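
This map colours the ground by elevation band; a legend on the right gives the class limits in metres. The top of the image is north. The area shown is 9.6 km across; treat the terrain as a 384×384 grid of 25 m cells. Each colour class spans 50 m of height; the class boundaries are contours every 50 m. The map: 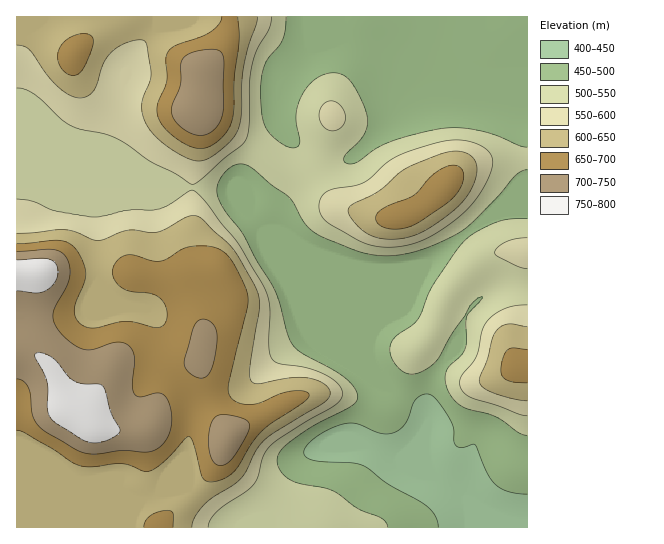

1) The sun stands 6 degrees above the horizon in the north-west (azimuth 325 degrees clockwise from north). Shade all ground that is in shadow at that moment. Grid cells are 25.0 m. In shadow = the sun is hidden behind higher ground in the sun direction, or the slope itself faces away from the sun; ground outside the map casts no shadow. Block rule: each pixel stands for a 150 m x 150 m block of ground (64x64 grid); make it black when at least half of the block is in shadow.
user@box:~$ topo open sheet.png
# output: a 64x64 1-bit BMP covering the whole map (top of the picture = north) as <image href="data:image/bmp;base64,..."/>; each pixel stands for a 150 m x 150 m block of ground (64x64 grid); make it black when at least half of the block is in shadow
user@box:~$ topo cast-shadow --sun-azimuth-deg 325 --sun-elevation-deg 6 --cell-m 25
<image width="64" height="64" href="data:image/bmp;base64,Qk0+AgAAAAAAAD4AAAAoAAAAQAAAAEAAAAABAAEAAAAAAAACAAATCwAAEwsAAAIAAAAAAAAA////AAAAAAAAAAf/4AAAAAAAB//gAAAAAAAD//AAAAAAAAP/8AAAAAAAAf/4AAAAAA8A//4AAAAAP/h//+AAAAB//H//+AAAAP/8P//4AAAB//w///gAAAz//B//+AAACBB4D//4AAAAADgH//AAPwAAEAH/8AB/AAAAAH/gAP8AAAAAH+AA/wAAAAADwBB/AAAAMAAAMAMAAAB4AAB4AAAAAHwAAHgAAAAAPwAAOAAAAAA/gAAcAAAAAB/AAAwAAAAAH8AADgAAAAAPwAAGAAOAAA+AAAIAB4AAD4AAAgAPgAAPgAABAB+AAAcAAAEAP4AAAAAAYIAfgAAAAAD4QA8AAAAAA/wAAgAAAAAP/gAAAAAAAD//gAAAAAAA///AAAAAAAH//+AAAAAAAB//8AAAAAPAA//4AAAAD8AAP/gAAAAfwAAf+AAAAD/AAAf4AAAAf4AAA/gAAAD/gAAB+AAAAf+AAAD4AAAB/4AAAHgAAAP/gAAAAAAAB/+AAAAAAAAH/4BgAAAAAAf/gOAAAAAAA//A4AAAAAAA/8AAAAAAAAB/wAAAAAAAAD/AAAAAACAAP8AAAAAA4AA/wAAAAADwAD/AAAAAAfAAP8AAAAAA+AA/4AAAAAD4AD/gAAAAAHwAH8AAAAAAPAAfwAAAAAAGAA/AAAAAAAAAB8AAAAAAAAADgAAAAA=="/>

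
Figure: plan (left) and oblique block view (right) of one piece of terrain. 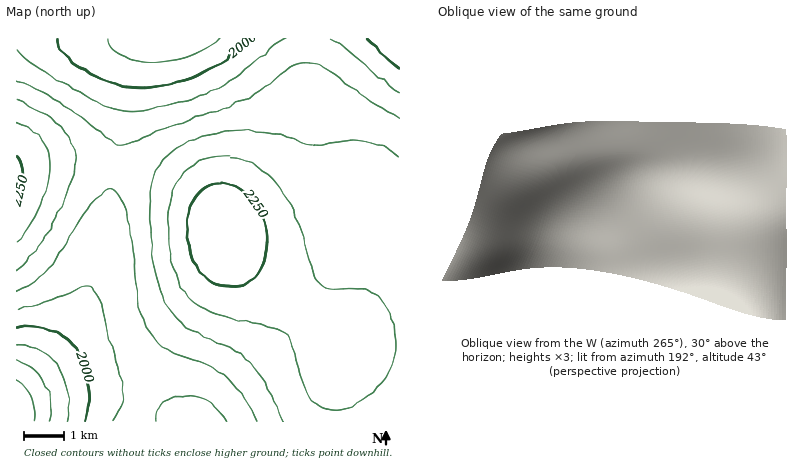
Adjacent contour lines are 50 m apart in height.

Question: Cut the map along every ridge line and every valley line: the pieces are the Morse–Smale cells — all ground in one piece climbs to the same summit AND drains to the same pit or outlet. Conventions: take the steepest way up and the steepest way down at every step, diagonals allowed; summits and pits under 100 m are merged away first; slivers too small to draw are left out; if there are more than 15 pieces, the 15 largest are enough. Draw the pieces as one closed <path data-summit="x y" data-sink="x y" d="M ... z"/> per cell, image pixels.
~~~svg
<path data-summit="222 234" data-sink="16 418" d="M116 165l-13 77-12 46-12 24-21 32-41 46-1 32 384 0 0-79-26 1-14 4-10 7-8 8-5-13-13-16-64-54-27-28-10-16-7-20-12-14-14-10-26-13z"/><path data-summit="222 234" data-sink="400 38" d="M400 38l-92 0 0 98-3 12-9 14-14 15-44 36-13 13-3 8 5 10 19 23 78 67 13 16 5 13 8-8 10-7 14-4 26-2z"/><path data-summit="222 234" data-sink="172 38" d="M308 38l-164 0-7 8-7 20-14 100 34 8 40 18 21 18 11 23 3-7 13-13 44-36 14-15 9-14 3-12z"/><path data-summit="16 178" data-sink="16 418" d="M72 161l-36 2-20 5 0 223 34-37 23-32 16-30 10-32 16-94z"/><path data-summit="16 178" data-sink="172 38" d="M144 38l-128 0 0 130 20-5 26-2 54 3 14-98 5-16z"/>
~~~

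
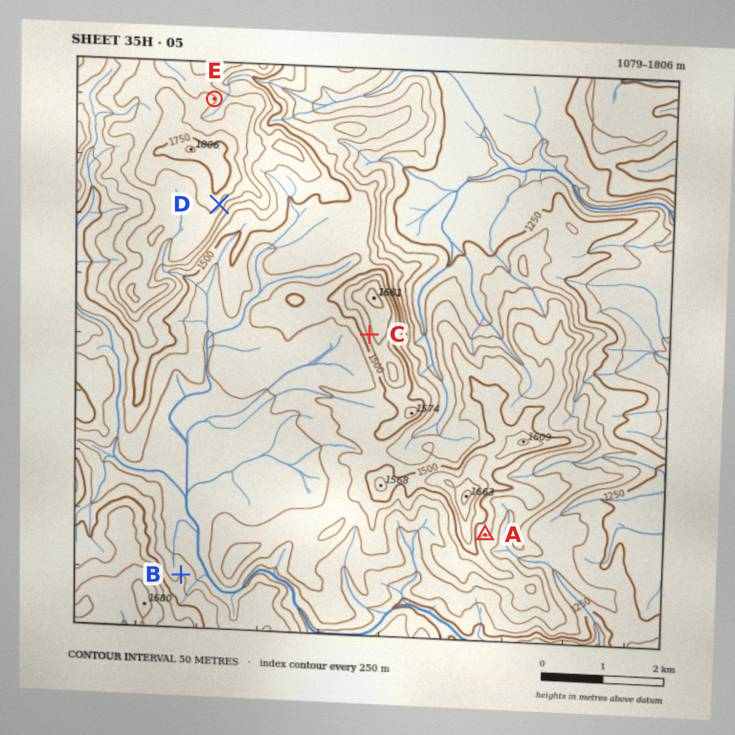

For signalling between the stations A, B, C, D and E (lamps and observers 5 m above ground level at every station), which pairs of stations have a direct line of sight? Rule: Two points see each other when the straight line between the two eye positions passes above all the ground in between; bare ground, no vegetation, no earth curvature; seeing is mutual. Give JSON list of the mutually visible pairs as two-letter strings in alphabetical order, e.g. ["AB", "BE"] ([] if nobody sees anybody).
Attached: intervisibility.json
["BC", "BD", "CD"]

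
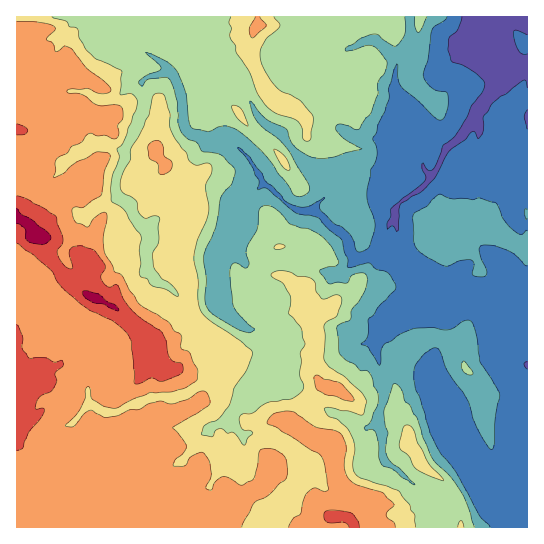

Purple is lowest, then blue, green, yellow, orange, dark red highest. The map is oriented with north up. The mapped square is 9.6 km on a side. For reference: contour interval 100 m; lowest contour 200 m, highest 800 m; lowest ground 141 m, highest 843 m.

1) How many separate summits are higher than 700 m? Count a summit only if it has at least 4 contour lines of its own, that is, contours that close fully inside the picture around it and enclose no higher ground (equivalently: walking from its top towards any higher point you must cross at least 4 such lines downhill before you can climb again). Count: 0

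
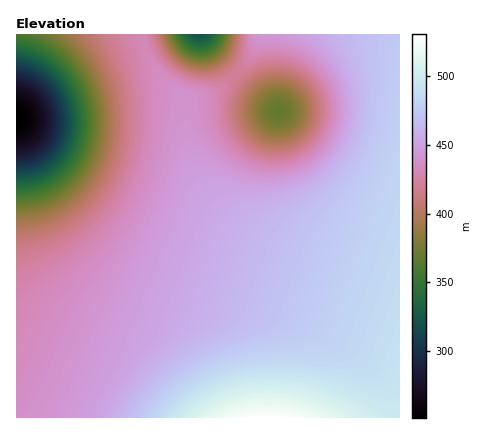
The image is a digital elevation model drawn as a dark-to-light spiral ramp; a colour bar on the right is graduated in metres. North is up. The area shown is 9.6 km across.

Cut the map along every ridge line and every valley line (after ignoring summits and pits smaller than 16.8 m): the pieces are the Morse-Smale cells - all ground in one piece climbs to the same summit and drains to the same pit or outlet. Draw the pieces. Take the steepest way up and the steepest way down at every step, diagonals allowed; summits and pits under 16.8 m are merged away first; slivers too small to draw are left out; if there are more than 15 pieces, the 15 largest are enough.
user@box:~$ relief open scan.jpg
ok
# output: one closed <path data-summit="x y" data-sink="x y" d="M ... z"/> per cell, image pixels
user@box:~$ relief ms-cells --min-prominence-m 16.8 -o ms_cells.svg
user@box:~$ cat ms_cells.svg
<path data-summit="266 418" data-sink="16 118" d="M140 34l-124 0 0 384 384 0 0-128-120-45-30-15-22-16-19-22-15-28-8-32-1-34-15-11-13-15-11-20z"/><path data-summit="266 418" data-sink="278 112" d="M400 34l-138 0-10 22-20 24-22 15-22 4-3 3 2 36 7 26 15 28 19 22 22 16 30 15 118 44z"/><path data-summit="266 418" data-sink="200 34" d="M260 34l-118 0-1 2 5 16 11 20 13 15 15 11 1 4 2-3 22-4 22-15 20-24z"/>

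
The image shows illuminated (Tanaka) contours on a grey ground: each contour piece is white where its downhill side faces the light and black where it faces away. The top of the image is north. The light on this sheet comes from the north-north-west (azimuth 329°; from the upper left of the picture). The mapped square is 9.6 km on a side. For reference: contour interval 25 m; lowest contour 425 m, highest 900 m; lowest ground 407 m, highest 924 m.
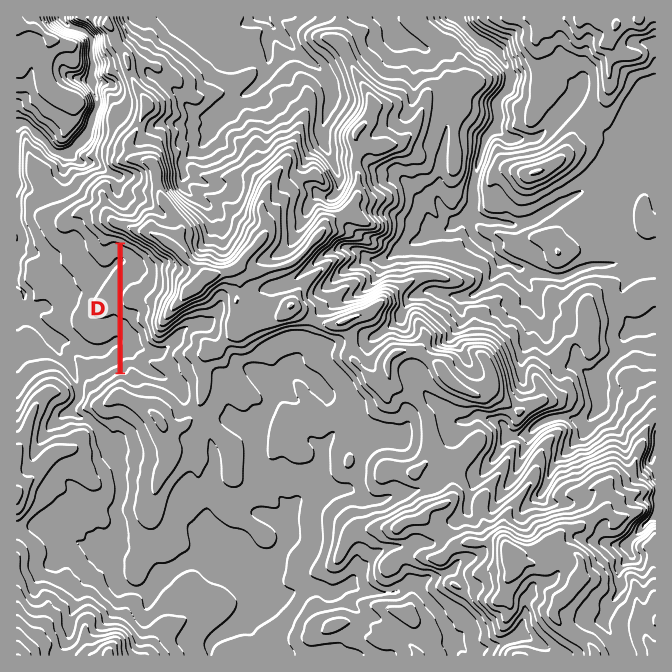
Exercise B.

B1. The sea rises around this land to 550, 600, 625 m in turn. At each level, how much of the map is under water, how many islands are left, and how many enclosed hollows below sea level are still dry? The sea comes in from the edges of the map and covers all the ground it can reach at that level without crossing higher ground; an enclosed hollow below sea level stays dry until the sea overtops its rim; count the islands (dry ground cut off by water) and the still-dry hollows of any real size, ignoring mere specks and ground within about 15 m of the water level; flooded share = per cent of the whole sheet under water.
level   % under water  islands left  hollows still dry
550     21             1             0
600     34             1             0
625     40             0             0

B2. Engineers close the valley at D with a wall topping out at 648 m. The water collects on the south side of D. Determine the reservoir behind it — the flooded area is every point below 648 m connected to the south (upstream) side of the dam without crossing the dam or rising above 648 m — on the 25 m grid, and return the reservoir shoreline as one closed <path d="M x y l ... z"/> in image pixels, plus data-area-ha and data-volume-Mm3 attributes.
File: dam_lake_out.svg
<path d="M124 306l-1 1 0 1 0 2 0 2 0 1 0 2 0 2 0 1 0 2 0 2 0 1 0 2 0 2 0 1 0 2 0 2 0 1 0 2 0 2 0 1 0 2 0 2 0 1 0 2 0 2 0 1 0 2 0 2 0 1 0 2 0 2 0 1 0 2 0 2 0 1 0 2 0 2 0 1 0 2 0 2 1 1 1 0 1-1 1-1 1-1 0-2 2 0 2 0 2 0 1 0 1 0 1 1 1 1 0 1 2 0 1 1 1 1 1 0 1 1 1 0 1 1 1 1 2 0 1 0 1 1 1 1 2 0 1 0 2 0 2 0 1 1 2 0 1-1 1 0 0-1 0-1-1-1-1-1-1-1-1 0-1-1 0-1-2 0-1-1-1-1-1-1-1-1-1-1-1-1-1-1-1-1-1-1 0-2 1-1 1 0 2 0 2 0 1 0 2 0 2 0 1 0 1-1 1 0 1-1 1-1 0-1 0-2 1 0 1-1 0-2 0-2-1 0-1 0-2 0-2 0-1 0-2 0-1-1-1-1-1 0-1-1-1-1-2 0-1-1-1-1 0-2-1-1-1-1 0-1 0-2 0-2-1 0-1-1 0-2 0-1-1-1 0-1-1-1-2 0-1-1-1-1 0-1 0-1 0-2 0-2 0-1 0-2 0-2 0-1-1-1-2 0-1-1 0-1-2 0-2 0-2 0-1 0-1-1-1 0-1-1 0-1z" data-area-ha="38" data-volume-Mm3="6.83"/>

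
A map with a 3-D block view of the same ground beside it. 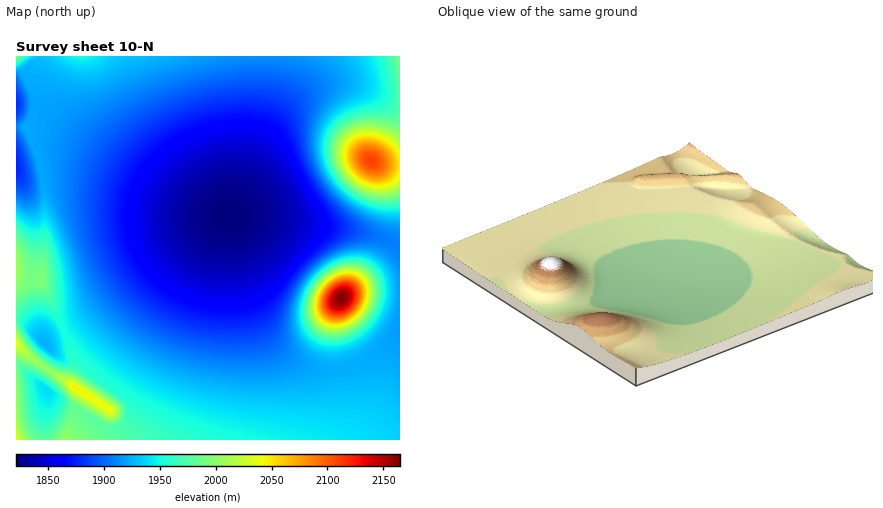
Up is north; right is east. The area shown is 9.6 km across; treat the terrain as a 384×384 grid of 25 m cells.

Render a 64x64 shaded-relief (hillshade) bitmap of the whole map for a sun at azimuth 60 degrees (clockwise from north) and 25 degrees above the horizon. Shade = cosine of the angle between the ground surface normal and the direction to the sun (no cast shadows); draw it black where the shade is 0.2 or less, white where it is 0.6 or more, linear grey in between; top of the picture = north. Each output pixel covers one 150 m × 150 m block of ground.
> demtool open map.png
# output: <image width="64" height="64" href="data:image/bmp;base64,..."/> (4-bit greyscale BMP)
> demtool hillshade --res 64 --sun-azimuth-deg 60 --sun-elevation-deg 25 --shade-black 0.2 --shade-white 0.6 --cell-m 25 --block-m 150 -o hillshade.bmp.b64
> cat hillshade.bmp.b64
<image width="64" height="64" href="data:image/bmp;base64,Qk12CAAAAAAAAHYAAAAoAAAAQAAAAEAAAAABAAQAAAAAAAAIAAATCwAAEwsAABAAAAAAAAAAAAAAABEREQAiIiIAMzMzAERERABVVVUAZmZmAHd3dwCIiIgAmZmZAKqqqgC7u7sAzMzMAN3d3QDu7u4A////ANy6mIiZmZmZmZmZmZmZmZmZmZmZmZmZmZmZmZmZmZmZ3LqYiImZmZmZmZmZmZmZmZmZmZmZmZmZmZmZmZmZmZnMupiHiZmZh4mZmZmZmZmZmZmZmZmZmZmZmZmZmZmZmcy6mIeJmYZFiqmZmZmZmZmZmZmZmZmZmZmZmZmZmZmZzLqYh3iXUza9uZmZmZmZmZmZmZmZmZmZmZmZmZmZmZnMupiHd2MzfP7JmZmZmZmZmZmZmZmZmZmZmZmZmZmZmcy6mYZDM1nf/amZmZmZmZmZmZmZmZmZmZmZmZmZmZmZzLqYYxFHzv7KmZmZmZmZmZmZmZmZmZmZmZmZmZmZmZnMupYgBK7/26mZmZmZmZmZmZmZmZmZmZmZmZmZmZmZmcy5UhJb7+ypmZmZmZmZmZmZmZmZmZmZmZmYiJmZmZmZzJUySL3tupmZmZmZmZmZmZmZmZmZmZmYiIiIiIiImZm5VEi8zMqZmZmZmZmZmZmZmZmZmZmZmIiIiIiIiIiJmYZGrdypmZmZmZmZmZmZmZmZmZmZmZmIiIiIiIiIiImZVYz+yXiZmZmZmZmZmZmZmZmZmZmZmIiIiIiIiIiIiZlp7/yGeZmZmZmZmZmZmZmZmZmZmZmIiId3d3eIiIiImb7/yXZ5mZmZmZmZmZmZmZmZmZmZmYiId2ZmZ3iImZmZ//yXZomZmZmZmZmZmZmZmZmZmZmYiIdmVVVmeIiZmZn/2YdnmZmZmZmZmZmZmZmZmZmZmZiId2VENEVniZmZmf2oh2eZmZmZmZmZmZmZmZmZmZmZmIh2VDIiNWeJmZmZyph2aKqpmqmZmZmZmZmZmZmZmZmYh3ZDIRE0aJqqqZmpmHZ5qqqqqqmZmZmZmZmZmZmZmZiHdUMQASRoqruqmZmId4qqqqqqqpmZmZmZmZmZmZmZiId1QhAAJHm8zLqpmYh3mqqqqqqqmZmZmZmZmZmZmZmIh3ZDEAE1is3dy6qZh3iqqqqqqqqpmZmZmZmZmZmZmYiIdkMhETac3u7cupiHebuqqqqqqqmZmZmZmZmZmZmZiIh2VDIiR63v/ty6mYiKu7qqqqqqmZmZmZmZmZmZmZmIiHdlQzRYvf//7LuZiJu7u6qqqqqZmZmZmZmZmZmZmYiIh2ZURWi9///su6mYq7u7qqqqqpmZmZmZmZmZmZmZiIiHdmVWeb3v/ty6qpmru7uqqqqpmZmZmZmZmZmZmZiIiIh3dmeJvN7u3LqqmavLu6qqqZmZmZmZmZmZmZmZiIiIiId3d4mrzd3Lqrqpq8u7qqmZmZmZmZmZmZmZmZmIiIiIiIeIiau8y7qpu6mry7uqmZmZmZmZmZmZmZmZmIiIiIiIiIiJmqqqqZm7qavLuqqZmZmZmZmZmZmZmZmIiIiIiIiIiIiZmZmZmLupm7u6qZmZmZmZmZmZmZmZmYiIiIiIiIiIiIiIiIiIu6mbu6qpmZmZmZmZmZmZmZmYiIiIiIiIiIiIiIiIiIi7qZu7qpmZmZmZmZmZmZmZmYiIiIiIiIiId3d3d3d3d7upmrqpmZmZmZmZmZmZmZmZiIiIiIiIiId3d2ZmZmd3u5iaqqmZmZmZmZmZmZmZmZiIiIiIiIiId3dmZlVWZne6mIqqmZmZmZmZmZmZmZmZiIiIiIiIiId3dmVVRFVWZ6qXiqmZmZmZmZmZmZmZmZmIiIiIiIiId3dmVURERFZnqYeJmZmZmZmZmZmZmZmZmIiIiIiIiId3dmVEMzM0VneZdomZmZmZmZmZmZmZmZmIiIiIiIiId3dmVDMiIjRWeJh2iZmZmZmZmZmZmZmZmIiIiIiIiIh3dmVDMhESNFeJh2aJmZmZmZmZmZmZmZmYiIiIiIiIh3d2VUMhERI1aJp2VomZmZmZmZmZmZmZmYiIiIiIiIiHd2ZUMiERI0aJq2ZWiZmZmZmZmZmZmZmYiIiIiIiIiId3ZlQyIRI0Z5q8ZVeZmZmZmZmZmZmZmYiIiIiIiIiId3dmVDIiI0V5q8xlV5mZmZmZmZmZmZmYiIiIiIiIiIh3d2ZUMyI0V4q83VVomZmZmZmZmZmZmYiIiIiIiIiIiHd3ZlRDM0Vom83dVXiZmZmZmZmZmZmYiIiIiIiIiIiId3dmVUREVomrzd1GiZmZmZmZmZmZmIiIiIiIiIiIiIh3d2ZlVVVnirzMzFeJmZmZmZmZmZiIiIiIiIiIiIiIiHd3dmZmZniau8zLeImZmZmZiIiIiIiIiIiIiIiIiIiId3d3ZmZ3iJq7u7p3iIiIiIiIiIiIiIiIiIiIiIiIiIiHd3d3d3iJmqqqqWZ4iIiIiIiIiIiIiIiIiIiIiIiIiId3d3d3eImZqqmYVXiIiIiIiIiIiIiIiIiIiIiIiIiIiHd3d3eIiZmZmIhVaIiIiIiIiIiIiIiIiIiIiIiIiIiIiHd3eIiIiYiId0V4iIiIiIiIiIiIiIiIiIiIiIiIiIiIiIiIiIiIiId2RXiIiIiIiIiIiIiIiIiIiIiIiIiIiIiIiIiIiIiHd2ZGiIiIiIiIiIiIiIiIiIiIiIiIiIiIiIiIiIiIiHd3ZleIiIiIiIiIiIiIiIiIiIiIiIiIiIiIiIiIiIiHd3ZmaIiIiHeIiIiIiIiIiIiIiIiIiIiIiIiIiIiIiHd3dmaJiIh3d3iIiIiIiIiIiIiIiIiIiIiIiIiIiIiHd3d2ZpmZh3d3eIiZiIiIiIiIiIiIiIiIiIiIiIiIiIh3d3Zm"/>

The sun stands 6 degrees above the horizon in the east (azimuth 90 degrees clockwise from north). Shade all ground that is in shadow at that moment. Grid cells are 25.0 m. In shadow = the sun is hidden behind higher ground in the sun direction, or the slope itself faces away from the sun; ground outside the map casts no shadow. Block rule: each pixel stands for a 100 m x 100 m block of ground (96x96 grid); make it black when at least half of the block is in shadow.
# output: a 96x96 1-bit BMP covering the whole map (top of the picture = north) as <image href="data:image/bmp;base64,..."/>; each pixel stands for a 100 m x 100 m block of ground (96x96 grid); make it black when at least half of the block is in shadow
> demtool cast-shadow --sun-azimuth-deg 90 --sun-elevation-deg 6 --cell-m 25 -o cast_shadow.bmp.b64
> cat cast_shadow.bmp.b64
<image width="96" height="96" href="data:image/bmp;base64,Qk2+BAAAAAAAAD4AAAAoAAAAYAAAAGAAAAABAAEAAAAAAIAEAAATCwAAEwsAAAIAAAAAAAAA////AAAAAAAAAAAAAAAAAAAAAAAAAAAAAAAAAAAAAAAAAAAAAAAAAAAAAAAAAAAAAAAAAAAAAAAAAAAAAAAAAAAAAAAAAAQAAAAAAAAAAAAAAAQAAAAAAAAAAAAAAAAAAAAAAAAAAAAAAAAAAAAAAAAAAAAAHAAAAAAAAAAAAAAA/gAAAAAAAAAAAAAB/gAAAAAAAAAAAAAD/gAAAAAAAAAAAAAH/AAAAAAAAAAAAAAH+AAAAAAAAAAAAAAH4AAAAAAAAAAAAAAHgAAAAAAAAAAAAAAAAAAAAAAAAAAAAAAAAAAAAAAAAAAAAAAAAAAAAAAAAAAAAAAAAAAAAAAAAAAAAAAAAAAAAAAAAAAAAAAAAAAAAAAAAAAAAAAAAAAAAAAAAAAAAAAAAAAAAAAAAAAAAAAAAAAAAAAAAAAAAAAAAAAAAAAAAAHAAAAAAAAAAAAAAB/wAAAAAAAAAAAAAP/4AAAAAAAAAAAAB//8AAAAAAAAAAAAP//8AAAAAAAAAAAA///+AAAAAAAAAAAD///+AAAAAAAAAAAH///+AAAAAAAAAAAP////AAAAAAAAAAAf////AAAAAAAAAAAP////AAAAAAAAAAAH////AAAAAAAAAAAD////gAAAAAAAAAAA////gAAAAAAAAAAAH///gAAAAAAAAAAAA///gAAAAAAAAAAAAH//gAAAAAAAAAAAAA//AAAAAAAAAAAAAAD/AAAAAAAAAAAAAAAAAAAAAAAAAAAAAAAAAAAAAAAAAAAAAAAAAAAAAAAAAAAAAAAAAAAAAAAAAAAAAAAAAAAAAAAAAAAAAAAAAAAAAAAAAAAAAAAAAAAAAAAAAAAAAAAAAAAAAAAAAAAAAAAAAAAAAAAAAAAAAAAAAAAAAAAAAAAAAAAAAAAAAAAAAAAAAAAAAAAAAAAAAAAAAAAAAAAAAAAAAAAAAAAAAAAAAAAAAAAAAAAAAAAAAAAAAAAAAAAAYAAAAAAAAAAAAAAP+AAAAAAAAAAAAAD//AAAAAAAAAAAAAP//AAEAAAAAAAAAB///AAMAAAAAAAAAD///AAYAAAAAAAAAP///AAYAAAAAAAAAf///AAYAAAAAAAAA////AA4AAAAAAAAA////AAwAAAAAAAAA////AAwAAAAAAAAA///+AAwAAAAAAAAAf//+ABgAAAAAAAAAP//+ABgAAAAAAAAAD//8ABAAAAAAAAAAA//4ADAAAAAAAAAAAP/wACAAAAAAAAAAAB/gAAAAAAAAAAAAAAAAAAAAAAAAAAAAAAAAABAAAAAAAAAAAAAAADgAAAAAAAAAAAAAADgAAAAAAAAAAAAAADgAAAAAAAAAAAAAADwAAAAAAAAAAAAAADgAAAAAAAAAAAAAADgAAAAAAAAAAAAAADgAAAAAAAAAAAAAADAAAAAAAAAAAAAAADAAAAAAAAAAAAAAACAAAAAAAAAAAAAAAAAAAAAAAAAAAAAAAAAAAAAAAAAAAAAAAAAAAAAAAAAAAAAAAAAAAAAAAAAAAAAAAAAAAAAAAAAAAAAAAA="/>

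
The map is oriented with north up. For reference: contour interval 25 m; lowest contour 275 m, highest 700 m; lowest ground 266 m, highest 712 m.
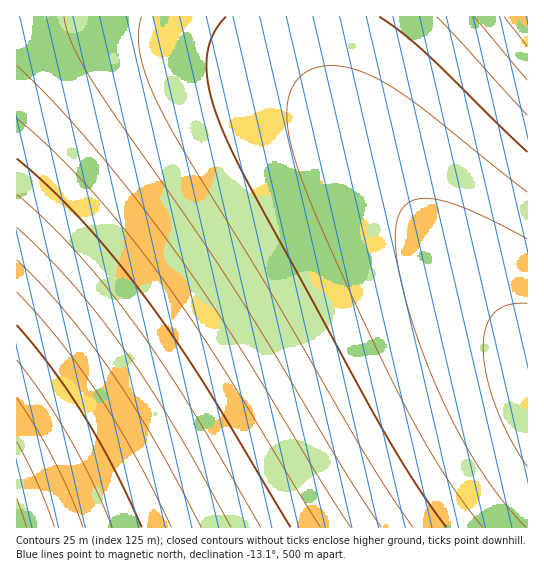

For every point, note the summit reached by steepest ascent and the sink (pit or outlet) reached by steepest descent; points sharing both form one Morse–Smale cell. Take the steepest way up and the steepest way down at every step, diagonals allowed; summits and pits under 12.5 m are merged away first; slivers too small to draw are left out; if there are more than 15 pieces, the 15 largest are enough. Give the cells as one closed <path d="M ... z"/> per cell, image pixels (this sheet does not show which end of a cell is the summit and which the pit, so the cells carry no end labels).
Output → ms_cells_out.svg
<path d="M307 16l-291 1 1 511 511-1 0-178-83-96-74-95-36-49-15-27-8-23z"/><path d="M527 16l-219 1 0 18 4 24 8 23 15 27 36 49 74 95 82 95z"/>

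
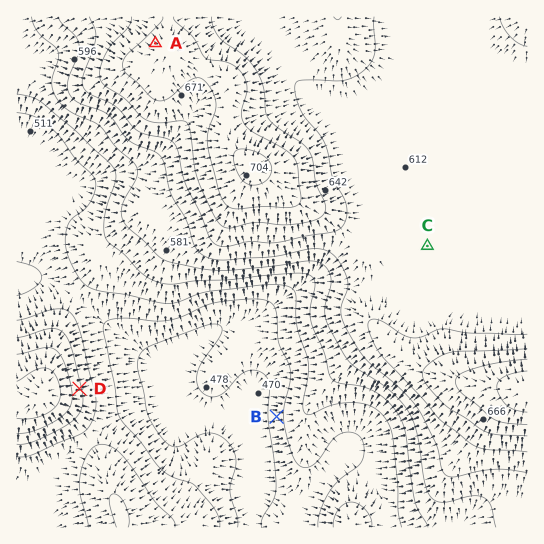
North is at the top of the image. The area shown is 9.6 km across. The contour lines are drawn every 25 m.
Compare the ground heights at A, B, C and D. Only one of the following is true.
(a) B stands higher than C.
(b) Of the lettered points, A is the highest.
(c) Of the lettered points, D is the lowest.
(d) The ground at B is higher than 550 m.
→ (b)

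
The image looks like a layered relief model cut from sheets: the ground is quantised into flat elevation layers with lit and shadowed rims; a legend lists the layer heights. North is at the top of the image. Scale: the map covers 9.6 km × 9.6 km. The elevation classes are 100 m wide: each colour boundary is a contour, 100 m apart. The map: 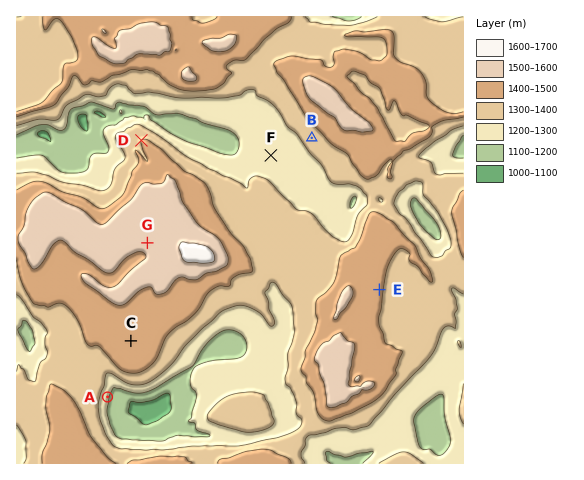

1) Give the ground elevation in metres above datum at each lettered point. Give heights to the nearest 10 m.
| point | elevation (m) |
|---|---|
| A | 1230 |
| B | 1370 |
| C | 1470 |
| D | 1400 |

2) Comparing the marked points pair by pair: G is above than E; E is above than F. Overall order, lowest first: F E G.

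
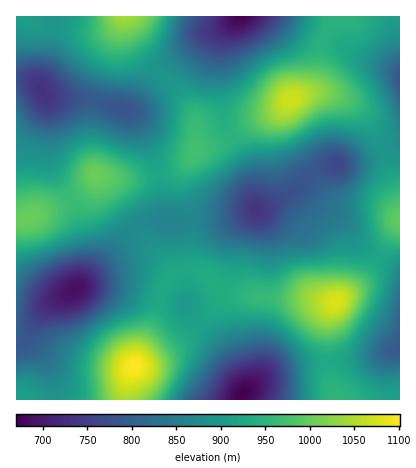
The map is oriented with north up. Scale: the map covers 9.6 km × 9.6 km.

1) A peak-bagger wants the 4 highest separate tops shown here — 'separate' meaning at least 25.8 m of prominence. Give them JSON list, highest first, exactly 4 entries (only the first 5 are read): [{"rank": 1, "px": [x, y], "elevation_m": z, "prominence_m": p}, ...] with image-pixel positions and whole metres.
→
[{"rank": 1, "px": [134, 366], "elevation_m": 1101, "prominence_m": 431}, {"rank": 2, "px": [336, 302], "elevation_m": 1079, "prominence_m": 155}, {"rank": 3, "px": [292, 98], "elevation_m": 1070, "prominence_m": 177}, {"rank": 4, "px": [96, 174], "elevation_m": 1004, "prominence_m": 82}]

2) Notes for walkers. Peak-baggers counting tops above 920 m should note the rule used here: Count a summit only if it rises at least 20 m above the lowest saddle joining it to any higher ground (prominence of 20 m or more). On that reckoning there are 6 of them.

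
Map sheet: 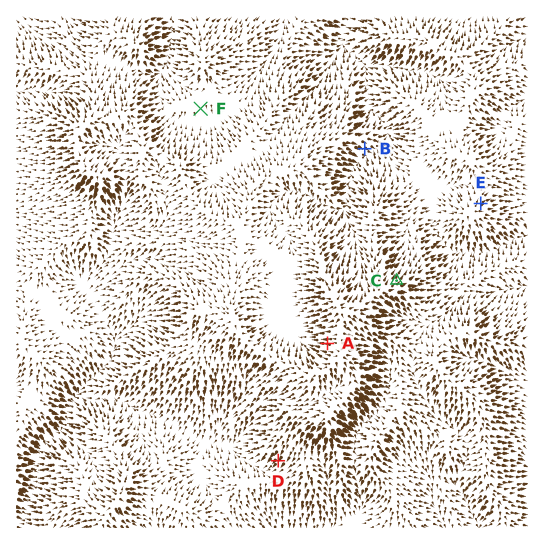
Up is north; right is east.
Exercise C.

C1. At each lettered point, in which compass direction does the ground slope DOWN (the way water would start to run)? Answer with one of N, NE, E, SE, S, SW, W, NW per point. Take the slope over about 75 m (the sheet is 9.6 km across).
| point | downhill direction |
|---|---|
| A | W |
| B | SE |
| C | NE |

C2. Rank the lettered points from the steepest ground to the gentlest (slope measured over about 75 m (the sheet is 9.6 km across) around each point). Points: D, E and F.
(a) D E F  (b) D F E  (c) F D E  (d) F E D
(a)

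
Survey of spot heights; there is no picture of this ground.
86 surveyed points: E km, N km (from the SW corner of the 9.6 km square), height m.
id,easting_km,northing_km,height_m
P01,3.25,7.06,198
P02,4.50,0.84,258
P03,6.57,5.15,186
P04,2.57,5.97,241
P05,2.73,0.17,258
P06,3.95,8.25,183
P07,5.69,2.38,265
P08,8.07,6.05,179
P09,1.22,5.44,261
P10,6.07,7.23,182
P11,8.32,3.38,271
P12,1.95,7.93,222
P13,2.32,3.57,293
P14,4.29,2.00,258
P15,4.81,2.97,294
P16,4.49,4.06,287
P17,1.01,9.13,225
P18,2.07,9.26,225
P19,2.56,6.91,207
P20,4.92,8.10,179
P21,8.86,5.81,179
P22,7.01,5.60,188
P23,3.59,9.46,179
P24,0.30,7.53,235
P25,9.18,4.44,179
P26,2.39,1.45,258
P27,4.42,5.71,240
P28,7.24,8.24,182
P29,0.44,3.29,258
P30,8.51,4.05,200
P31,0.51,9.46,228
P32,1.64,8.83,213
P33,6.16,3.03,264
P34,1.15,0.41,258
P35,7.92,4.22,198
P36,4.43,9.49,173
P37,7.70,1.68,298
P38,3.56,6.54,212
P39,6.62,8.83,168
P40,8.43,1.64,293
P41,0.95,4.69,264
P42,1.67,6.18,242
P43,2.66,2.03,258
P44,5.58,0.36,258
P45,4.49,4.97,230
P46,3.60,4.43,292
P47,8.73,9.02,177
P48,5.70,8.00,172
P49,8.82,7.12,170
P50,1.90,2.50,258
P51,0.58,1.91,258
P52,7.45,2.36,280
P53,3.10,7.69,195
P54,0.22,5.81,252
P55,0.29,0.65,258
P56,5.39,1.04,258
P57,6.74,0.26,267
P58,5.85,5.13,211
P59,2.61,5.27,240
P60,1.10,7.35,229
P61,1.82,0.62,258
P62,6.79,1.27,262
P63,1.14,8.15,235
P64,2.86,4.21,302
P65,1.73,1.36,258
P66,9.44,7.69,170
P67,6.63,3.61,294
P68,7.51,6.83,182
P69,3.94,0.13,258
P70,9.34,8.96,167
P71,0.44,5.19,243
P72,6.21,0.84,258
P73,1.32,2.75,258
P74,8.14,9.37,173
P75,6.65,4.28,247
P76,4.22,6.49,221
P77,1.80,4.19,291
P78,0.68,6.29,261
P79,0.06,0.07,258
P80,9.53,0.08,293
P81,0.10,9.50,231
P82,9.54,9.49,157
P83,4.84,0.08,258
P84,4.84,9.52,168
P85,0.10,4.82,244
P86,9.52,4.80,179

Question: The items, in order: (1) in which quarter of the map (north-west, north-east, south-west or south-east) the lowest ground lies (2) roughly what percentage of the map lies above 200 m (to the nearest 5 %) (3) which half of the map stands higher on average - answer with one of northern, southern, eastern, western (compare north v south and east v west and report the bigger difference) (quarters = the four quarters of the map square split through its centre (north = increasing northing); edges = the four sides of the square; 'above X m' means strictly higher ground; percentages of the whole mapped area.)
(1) The lowest ground is in the north-east quarter.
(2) Ground above 200 m makes up about 70 % of the sheet.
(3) The southern half stands higher on average than the northern half.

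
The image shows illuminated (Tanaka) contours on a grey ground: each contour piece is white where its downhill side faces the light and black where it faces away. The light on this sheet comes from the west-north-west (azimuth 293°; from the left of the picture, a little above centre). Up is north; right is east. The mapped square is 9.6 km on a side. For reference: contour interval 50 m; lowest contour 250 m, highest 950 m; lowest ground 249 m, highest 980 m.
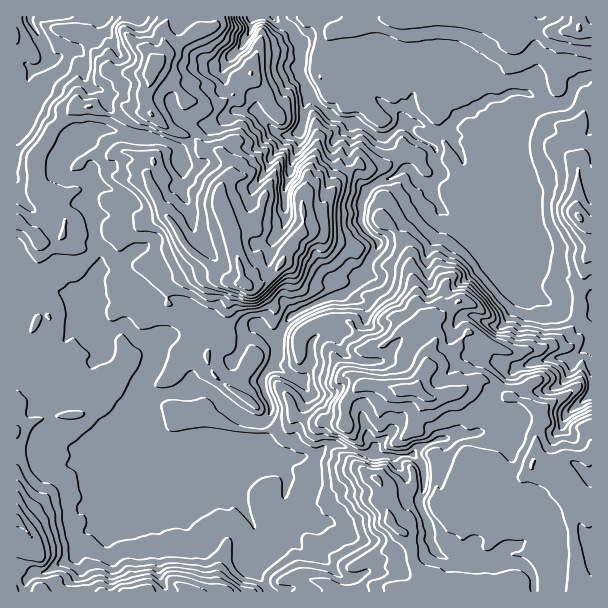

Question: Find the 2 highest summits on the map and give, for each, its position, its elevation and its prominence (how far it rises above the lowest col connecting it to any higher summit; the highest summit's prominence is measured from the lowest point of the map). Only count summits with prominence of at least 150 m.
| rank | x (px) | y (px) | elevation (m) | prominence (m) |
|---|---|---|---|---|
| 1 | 414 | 390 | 980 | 731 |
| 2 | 245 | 284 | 920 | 360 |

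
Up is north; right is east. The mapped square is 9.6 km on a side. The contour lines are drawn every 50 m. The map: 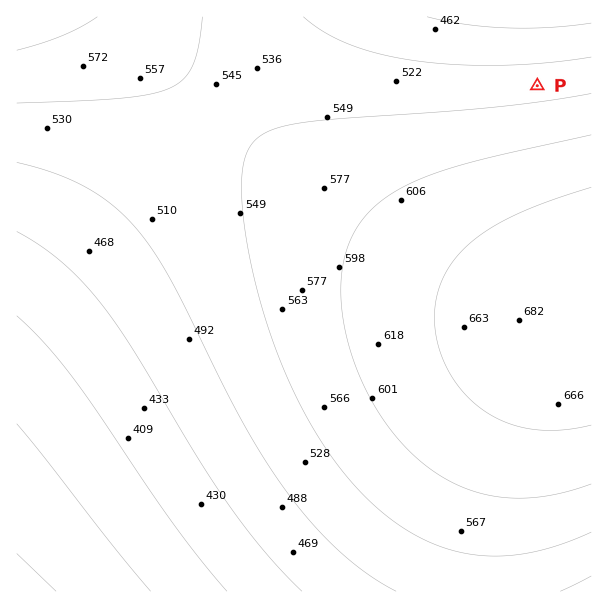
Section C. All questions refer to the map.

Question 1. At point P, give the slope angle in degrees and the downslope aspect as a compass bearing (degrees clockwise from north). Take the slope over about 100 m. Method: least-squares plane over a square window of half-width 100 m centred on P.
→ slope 4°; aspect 354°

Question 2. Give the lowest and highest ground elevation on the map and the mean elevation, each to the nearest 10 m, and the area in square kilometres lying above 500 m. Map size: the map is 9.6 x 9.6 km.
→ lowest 280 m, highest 700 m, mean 530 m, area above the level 64.3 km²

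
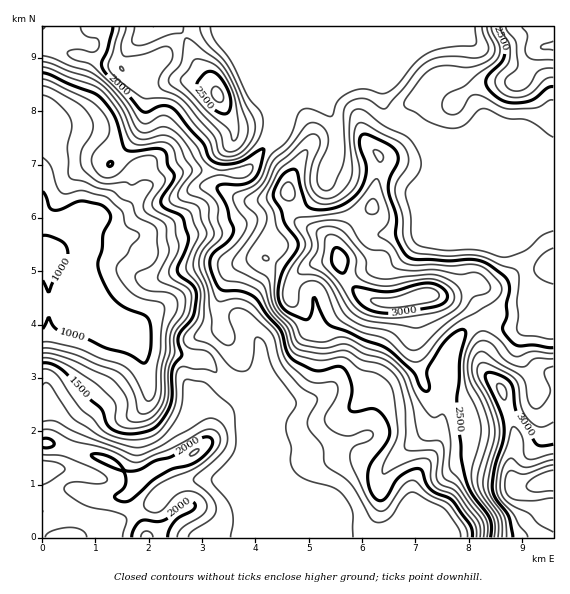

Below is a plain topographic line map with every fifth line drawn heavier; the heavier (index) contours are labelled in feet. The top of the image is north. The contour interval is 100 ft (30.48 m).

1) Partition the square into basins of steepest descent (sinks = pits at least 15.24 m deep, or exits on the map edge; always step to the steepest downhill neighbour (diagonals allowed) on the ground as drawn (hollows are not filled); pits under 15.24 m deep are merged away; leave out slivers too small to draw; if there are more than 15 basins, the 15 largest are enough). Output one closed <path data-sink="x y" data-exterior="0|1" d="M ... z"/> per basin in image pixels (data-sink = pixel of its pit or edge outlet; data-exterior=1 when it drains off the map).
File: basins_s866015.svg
<path data-sink="43 224" data-exterior="1" d="M553 26l-462 0 42 13 8-2-12 11-9 18-68-19-9 0-1 396 15 2 22 8 24 5 36 23-12 15 16 29 4 13 406 0z"/><path data-sink="43 471" data-exterior="1" d="M52 443l-10 1 0 93 103 1-2-13-16-29 12-15-30-20z"/><path data-sink="43 27" data-exterior="1" d="M89 26l-46 0-1 21 10 0 68 19 9-18 10-9-11-1z"/>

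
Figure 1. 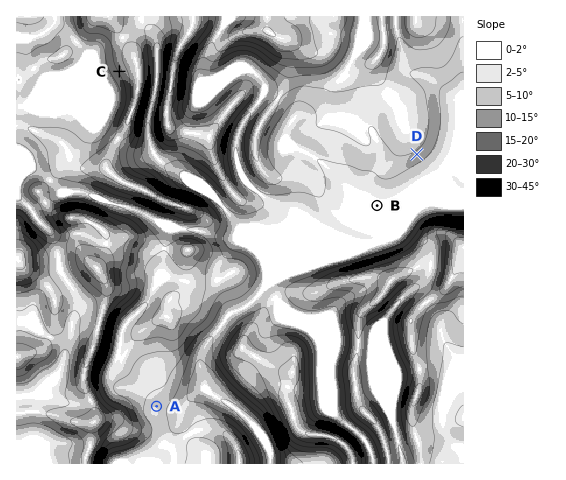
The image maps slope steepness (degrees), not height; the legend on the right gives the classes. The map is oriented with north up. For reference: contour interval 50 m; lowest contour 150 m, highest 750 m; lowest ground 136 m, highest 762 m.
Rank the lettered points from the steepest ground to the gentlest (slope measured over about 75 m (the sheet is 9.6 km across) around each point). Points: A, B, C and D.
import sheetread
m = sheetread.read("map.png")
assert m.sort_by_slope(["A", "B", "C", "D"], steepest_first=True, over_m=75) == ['C', 'D', 'A', 'B']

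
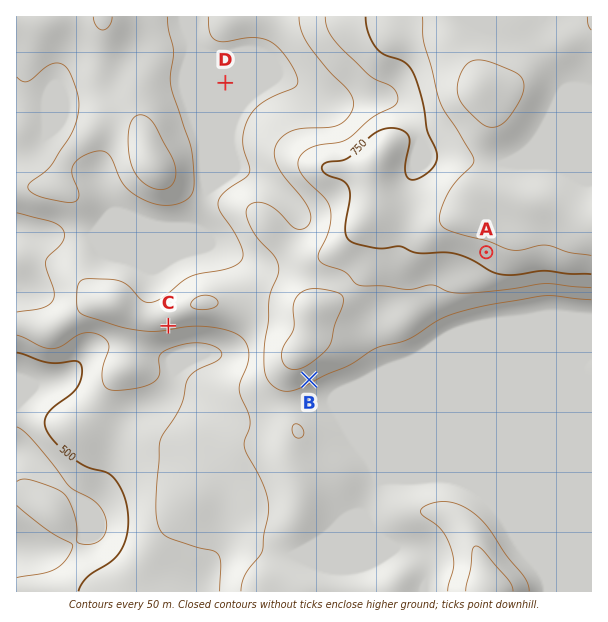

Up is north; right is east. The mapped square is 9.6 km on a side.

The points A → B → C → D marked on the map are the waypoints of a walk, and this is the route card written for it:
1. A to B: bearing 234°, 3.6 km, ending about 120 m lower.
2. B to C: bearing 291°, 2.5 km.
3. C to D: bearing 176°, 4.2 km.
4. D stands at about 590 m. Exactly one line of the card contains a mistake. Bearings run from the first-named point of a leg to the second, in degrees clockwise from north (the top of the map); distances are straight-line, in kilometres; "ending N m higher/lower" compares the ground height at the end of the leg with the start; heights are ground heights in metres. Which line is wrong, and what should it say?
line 3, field bearing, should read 13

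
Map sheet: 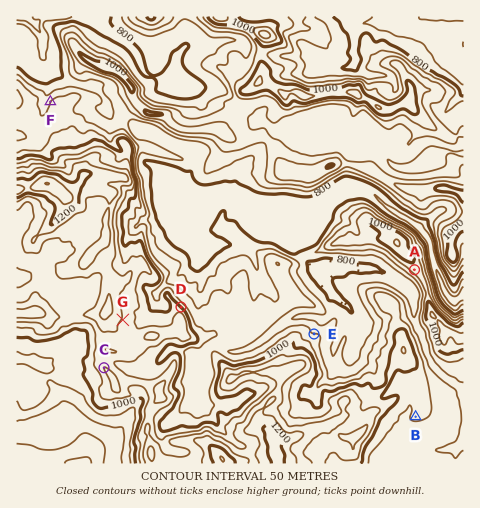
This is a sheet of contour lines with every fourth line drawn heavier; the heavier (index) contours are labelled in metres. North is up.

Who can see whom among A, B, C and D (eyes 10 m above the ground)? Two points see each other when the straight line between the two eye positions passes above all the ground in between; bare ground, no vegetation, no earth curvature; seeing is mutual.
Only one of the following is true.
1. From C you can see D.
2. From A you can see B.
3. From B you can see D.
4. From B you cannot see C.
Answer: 4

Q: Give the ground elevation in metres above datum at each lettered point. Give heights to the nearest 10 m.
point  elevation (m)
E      900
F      900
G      1090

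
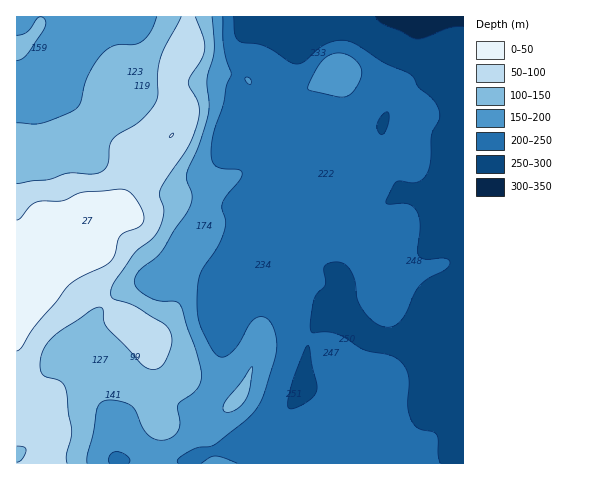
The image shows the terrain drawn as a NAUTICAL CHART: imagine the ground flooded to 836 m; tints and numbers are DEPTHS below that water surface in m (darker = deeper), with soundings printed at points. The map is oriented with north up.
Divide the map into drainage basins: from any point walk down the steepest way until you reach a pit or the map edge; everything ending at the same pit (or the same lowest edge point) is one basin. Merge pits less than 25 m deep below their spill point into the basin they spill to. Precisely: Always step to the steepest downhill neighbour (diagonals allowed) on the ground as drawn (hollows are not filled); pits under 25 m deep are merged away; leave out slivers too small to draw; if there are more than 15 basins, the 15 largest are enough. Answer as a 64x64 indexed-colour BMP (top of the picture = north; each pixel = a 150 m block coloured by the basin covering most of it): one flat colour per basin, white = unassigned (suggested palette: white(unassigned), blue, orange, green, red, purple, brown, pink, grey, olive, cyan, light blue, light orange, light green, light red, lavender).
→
<image width="64" height="64" href="data:image/bmp;base64,Qk12CAAAAAAAAHYAAAAoAAAAQAAAAEAAAAABAAQAAAAAAAAIAAATCwAAEwsAABAAAAAAAAAA////ALR3HwAOf/8ALKAsACgn1gC9Z5QAS1aMAMJ34wB/f38AIr28AM++FwDox64AeLv/AIrfmACWmP8A1bDFABERERERERERERERERERERERERERERERERERERERERERERERERERERERERERERERERERERERERERERERERERERERERERERERERERERERERERERERERERERERERERERERERERERERERERERERERERERERERERERERERERERERERERERERERERERERERERERERERERERERERERERERERERERERERERERERERERERERERERERERERERERERERERERERERERERERERERERERERERERERERERERERERERERERERERERERERERERERERERERERERERERERERERERERERERERERERERERERERERERERERERERERERERERERERERERERERERERERERERERERERERERERERERERERERERERERERERERERERERERERERERERERERERERERERERERERERERERERERERERERERERERERERERERERERERERERERERERERERERERERERERERERERERERERERERERERERERERERERERERERERERERERERERERERERERERERERERERERERERERERERERERERERERERERERERERERERERERERERERERERERERERERERERERERERERERERERERERERERERERERERERERERERERERERERERERERERERERERERERERERERERERERERERERERERERERERERERERERERERERERERERERERERERERERERERERERERERERERERERERERERERERERERERERERERERERERERERERERERERERERERERERERERERERERERERERERERERERERERERERERERERERERERERERERERERERERERERERERERERERERERERERERERERERERERERERERERERERERERERERERERERERERERERERERERERERERERERERERERERERERERERERERERERERERERERERERERERERERERERERERERERERERERERERERERERERERERERERERERERERERERERERERERERERERERERERERERERERERERERERERERERERERERERERERERERERERERERERERERERERERERERERERERERERERERERERERERERERERERERIiEREREREREREREREREREREREREREREREREREREREREiIRERERERERERERERERERERERERERERERERERERERESIiIiIiERERERERERERERERERERERERERERERERERERIiIiIiIhEREREREREREREREREREREREREREREREREREiIiIiIiERERERERERERERERERERERERERERERERERESIiIiIiIRERERERERERERERERERERERERERERERERERIiIiIiIiEREREREREREREREREREREREREREREREREREiIiIiIiIRERERERERERERERERERERERERERERERERESIiIiIiIiIRERERERERERERERERERERERERERERERERIiIiIiIiIiEREREREREREREREREREREREREREREREREiIiIiIiIiIhERERERERERERERERERERERERERERERESIiIiIiIiIiERERERERERERERERERERERERERERERERIiIiIiIiIiIhEREREREREREREREREREREREREREREREiIiIiIiIiIiERERERERERERERERERERERERERERERESIiIiIiIiIiIhERERERERERERERERERERERERERERERIiIiIiIiIiIiIREREREREREREREREREREREREREREREiIiIiIiIiIiIiERERERERERERERERERERERERERERESIiIiIiIiIiIiIhERERERERERERERERERERERERERERIiIiIiIiIiIiIiIREREREREREREREREREREREREREREiIiIiIiIiIiIiIiERERERERERERERERERERERERERESIiIiIiIiIiIiIiIRERERERERERERERERERERERERERIiIiIiIiIiIiIiIiEREREREREREREREREREREREREREiIiIiIiIiIiIiIiERERERERERERERERERERERERERESIiIiIiIiIiIiIiIRERERERERERERERERERERERERERIiIiIiIiIiIiIiIhEREREREREREREREREREREREREREiIiIiIiIiIiIiIhERERERERERERERERERERERERERESIiIiIiIiIiIiIiERERERERERERERERERERERERERERIiIiIiIiIiIiIiIREREREREREREREREREREREREREREiIiIiIiIiIiIiIhERERERERERERERERERERERERERESIiIiIiIiIiIiIiIRERERERERERERERERERERERERERIiIiIiIiIiIiIiIiEREREREREREREREREREREREREREiIiIiIiIiIiIiIiIRERERERERERERERERERERERERESIiIiIiIiIiIiIiIiERERERERERERERERERERERERERIiIiIiIiIiIiIiIiIREREREREREREREREREREREREREiIiIiIiIiIiIiIiIhERERERERERERERERERERERERESIiIiIiIiIiIiIiIiERERERERERERERERERERERERER"/>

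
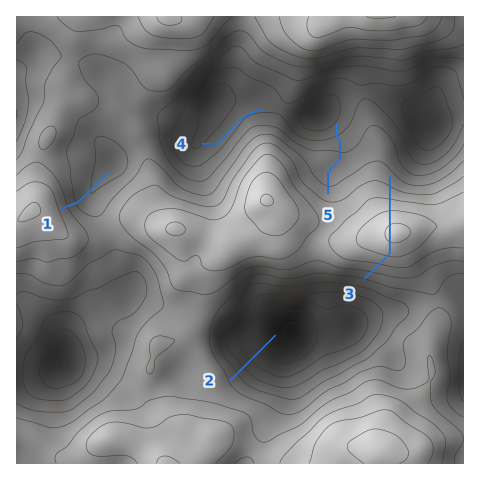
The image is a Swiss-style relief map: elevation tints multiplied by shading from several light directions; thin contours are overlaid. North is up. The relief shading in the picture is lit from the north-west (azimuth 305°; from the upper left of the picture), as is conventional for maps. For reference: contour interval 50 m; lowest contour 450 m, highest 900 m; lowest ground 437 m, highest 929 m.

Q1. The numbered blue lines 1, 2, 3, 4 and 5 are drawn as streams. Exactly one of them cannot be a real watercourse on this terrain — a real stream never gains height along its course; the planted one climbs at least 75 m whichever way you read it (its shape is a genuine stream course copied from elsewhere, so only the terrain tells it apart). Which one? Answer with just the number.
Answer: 3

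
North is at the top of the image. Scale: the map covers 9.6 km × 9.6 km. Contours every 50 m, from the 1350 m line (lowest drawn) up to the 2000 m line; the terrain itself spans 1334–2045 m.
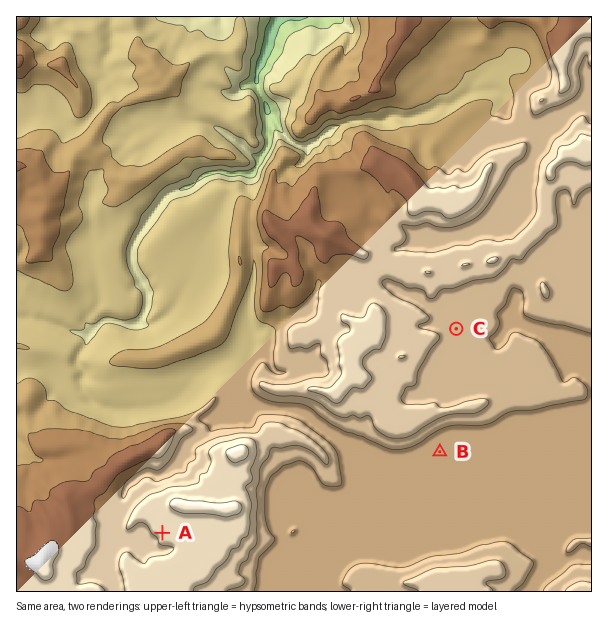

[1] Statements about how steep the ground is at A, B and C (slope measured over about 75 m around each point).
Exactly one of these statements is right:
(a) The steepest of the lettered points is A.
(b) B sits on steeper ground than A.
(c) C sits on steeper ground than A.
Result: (c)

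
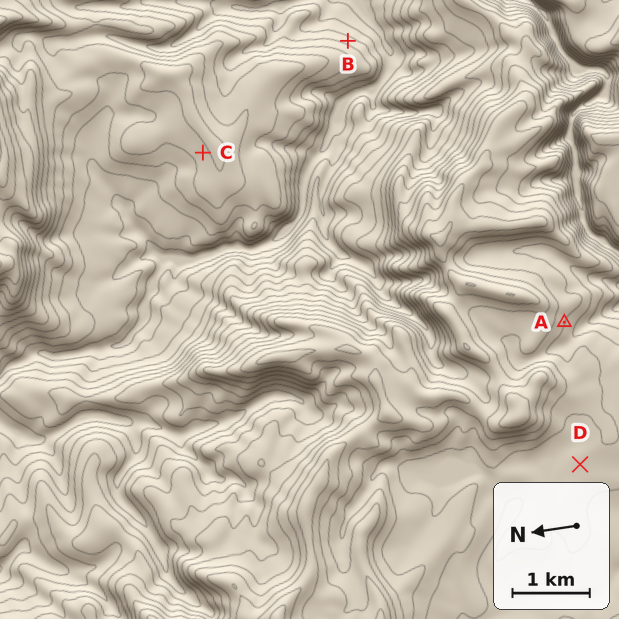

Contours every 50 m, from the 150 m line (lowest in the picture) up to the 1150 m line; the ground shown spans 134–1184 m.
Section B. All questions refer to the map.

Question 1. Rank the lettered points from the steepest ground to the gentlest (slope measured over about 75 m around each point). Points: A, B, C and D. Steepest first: B A C D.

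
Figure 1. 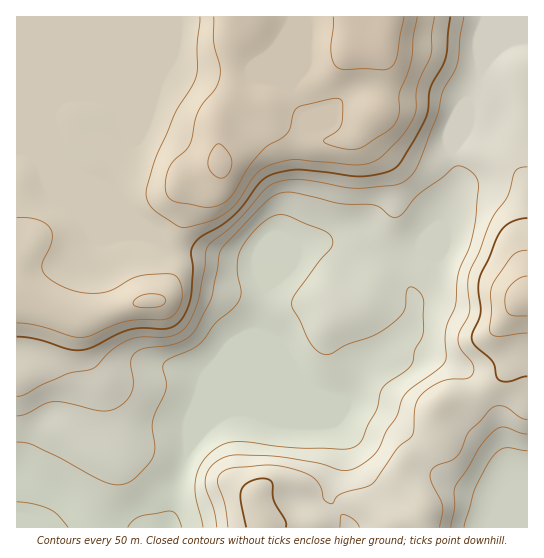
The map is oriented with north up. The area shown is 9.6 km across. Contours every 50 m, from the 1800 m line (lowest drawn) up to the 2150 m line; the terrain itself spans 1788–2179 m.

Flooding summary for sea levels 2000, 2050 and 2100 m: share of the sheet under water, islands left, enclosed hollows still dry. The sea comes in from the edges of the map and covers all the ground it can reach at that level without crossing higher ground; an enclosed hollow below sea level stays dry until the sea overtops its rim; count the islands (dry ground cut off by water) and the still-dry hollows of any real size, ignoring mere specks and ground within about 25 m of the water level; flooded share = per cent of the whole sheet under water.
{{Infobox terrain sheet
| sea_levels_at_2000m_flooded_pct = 60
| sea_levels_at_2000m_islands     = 0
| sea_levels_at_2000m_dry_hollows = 0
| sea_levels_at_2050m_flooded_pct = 80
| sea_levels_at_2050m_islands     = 0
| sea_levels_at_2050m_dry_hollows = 0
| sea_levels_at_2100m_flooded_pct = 89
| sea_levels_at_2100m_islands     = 0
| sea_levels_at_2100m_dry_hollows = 0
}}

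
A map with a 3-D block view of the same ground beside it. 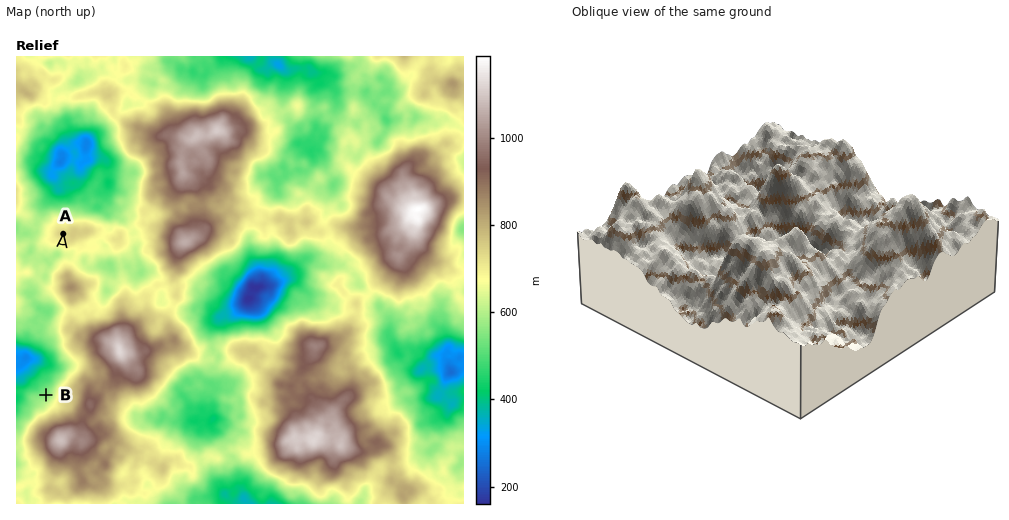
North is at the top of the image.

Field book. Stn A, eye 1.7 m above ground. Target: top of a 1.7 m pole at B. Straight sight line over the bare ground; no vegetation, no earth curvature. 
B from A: not visible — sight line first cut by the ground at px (59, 271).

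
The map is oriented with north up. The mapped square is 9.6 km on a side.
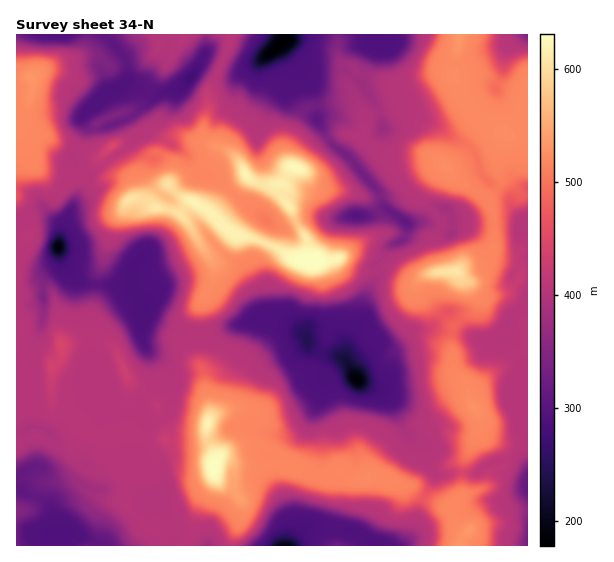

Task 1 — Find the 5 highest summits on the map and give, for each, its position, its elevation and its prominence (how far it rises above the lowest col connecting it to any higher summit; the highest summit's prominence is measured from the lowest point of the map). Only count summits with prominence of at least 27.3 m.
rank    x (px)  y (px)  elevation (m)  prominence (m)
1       317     263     631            453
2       214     468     631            226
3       295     167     627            52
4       207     424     621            33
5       455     271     609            167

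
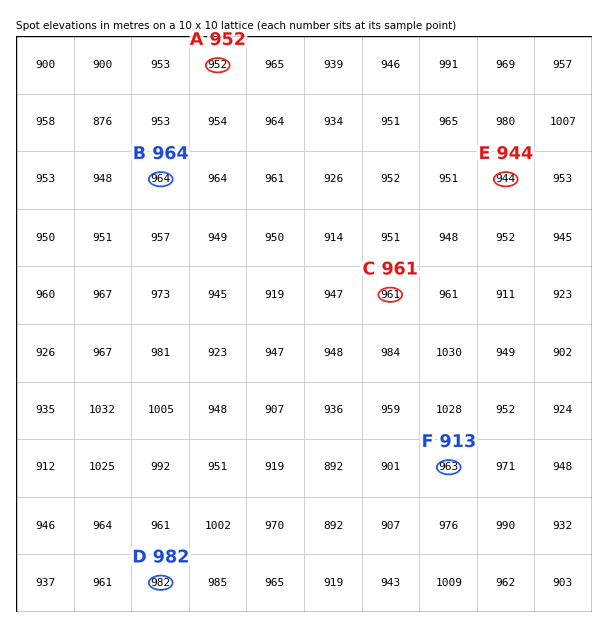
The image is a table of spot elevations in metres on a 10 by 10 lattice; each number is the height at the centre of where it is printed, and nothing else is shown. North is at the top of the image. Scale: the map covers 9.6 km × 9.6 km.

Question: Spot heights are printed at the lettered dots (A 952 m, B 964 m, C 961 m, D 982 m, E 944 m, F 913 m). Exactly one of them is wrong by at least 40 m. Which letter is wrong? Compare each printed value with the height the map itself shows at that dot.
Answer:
F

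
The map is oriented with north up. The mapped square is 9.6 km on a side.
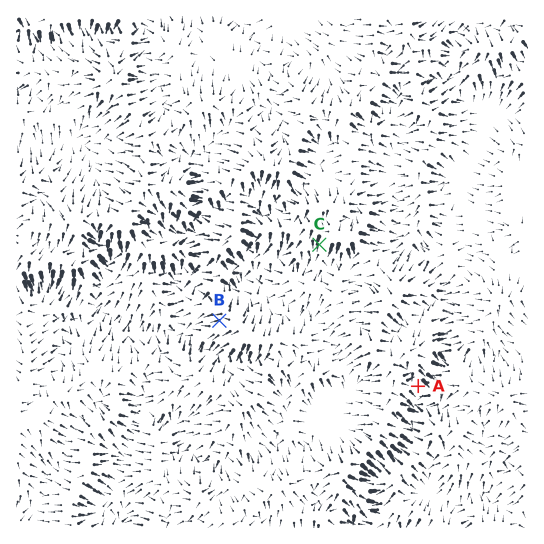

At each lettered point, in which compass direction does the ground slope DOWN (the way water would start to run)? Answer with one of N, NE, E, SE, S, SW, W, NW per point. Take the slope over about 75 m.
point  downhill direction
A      E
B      W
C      S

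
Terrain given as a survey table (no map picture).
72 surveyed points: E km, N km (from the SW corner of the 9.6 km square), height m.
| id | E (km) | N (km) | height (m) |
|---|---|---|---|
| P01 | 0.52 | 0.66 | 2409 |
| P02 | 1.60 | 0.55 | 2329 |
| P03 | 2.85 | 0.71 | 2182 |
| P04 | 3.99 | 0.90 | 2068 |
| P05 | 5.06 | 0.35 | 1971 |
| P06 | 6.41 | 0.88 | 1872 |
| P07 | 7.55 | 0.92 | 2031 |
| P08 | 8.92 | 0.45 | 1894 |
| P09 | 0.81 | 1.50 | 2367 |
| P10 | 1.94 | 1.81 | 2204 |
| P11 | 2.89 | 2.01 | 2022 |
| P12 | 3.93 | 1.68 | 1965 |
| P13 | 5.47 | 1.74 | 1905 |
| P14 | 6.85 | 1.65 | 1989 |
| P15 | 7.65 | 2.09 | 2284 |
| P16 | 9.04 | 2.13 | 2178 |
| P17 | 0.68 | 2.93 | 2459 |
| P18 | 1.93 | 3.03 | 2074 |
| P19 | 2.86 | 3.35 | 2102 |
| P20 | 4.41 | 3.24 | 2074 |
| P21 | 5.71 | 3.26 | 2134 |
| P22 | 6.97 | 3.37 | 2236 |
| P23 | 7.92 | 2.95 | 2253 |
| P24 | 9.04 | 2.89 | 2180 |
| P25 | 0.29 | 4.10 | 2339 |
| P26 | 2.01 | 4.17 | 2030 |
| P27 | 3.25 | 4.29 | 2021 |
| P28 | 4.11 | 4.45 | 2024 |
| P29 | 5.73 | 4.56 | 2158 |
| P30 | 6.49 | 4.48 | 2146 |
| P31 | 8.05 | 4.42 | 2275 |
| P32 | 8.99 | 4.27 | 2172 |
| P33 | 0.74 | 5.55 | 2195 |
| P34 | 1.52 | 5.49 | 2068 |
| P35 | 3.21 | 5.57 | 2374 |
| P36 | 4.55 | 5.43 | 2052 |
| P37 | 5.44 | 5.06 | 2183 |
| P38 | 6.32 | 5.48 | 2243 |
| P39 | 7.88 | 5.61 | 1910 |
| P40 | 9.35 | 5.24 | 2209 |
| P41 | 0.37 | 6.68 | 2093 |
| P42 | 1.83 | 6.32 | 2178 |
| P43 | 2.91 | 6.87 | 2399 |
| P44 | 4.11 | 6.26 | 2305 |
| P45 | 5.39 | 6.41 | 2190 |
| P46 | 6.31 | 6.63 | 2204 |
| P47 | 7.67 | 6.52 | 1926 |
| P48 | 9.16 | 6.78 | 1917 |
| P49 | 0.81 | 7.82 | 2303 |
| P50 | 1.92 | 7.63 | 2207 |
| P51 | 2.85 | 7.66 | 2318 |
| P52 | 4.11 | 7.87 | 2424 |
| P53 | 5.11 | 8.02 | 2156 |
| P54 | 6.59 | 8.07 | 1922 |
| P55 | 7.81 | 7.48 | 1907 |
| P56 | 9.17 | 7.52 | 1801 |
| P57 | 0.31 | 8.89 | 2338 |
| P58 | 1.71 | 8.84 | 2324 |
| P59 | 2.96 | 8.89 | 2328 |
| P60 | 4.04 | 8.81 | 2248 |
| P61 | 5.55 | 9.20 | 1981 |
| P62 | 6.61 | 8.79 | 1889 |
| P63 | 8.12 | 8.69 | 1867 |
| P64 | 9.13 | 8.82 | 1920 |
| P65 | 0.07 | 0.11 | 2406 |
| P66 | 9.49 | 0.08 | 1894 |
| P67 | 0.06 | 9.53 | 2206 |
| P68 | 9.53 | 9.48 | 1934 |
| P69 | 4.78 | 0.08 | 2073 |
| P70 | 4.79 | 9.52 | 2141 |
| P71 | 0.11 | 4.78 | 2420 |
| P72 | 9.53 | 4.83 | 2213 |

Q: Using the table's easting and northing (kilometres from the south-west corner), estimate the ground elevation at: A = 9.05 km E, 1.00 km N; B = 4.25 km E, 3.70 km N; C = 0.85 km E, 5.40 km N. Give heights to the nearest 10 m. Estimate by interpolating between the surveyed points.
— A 1960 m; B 2010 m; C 2180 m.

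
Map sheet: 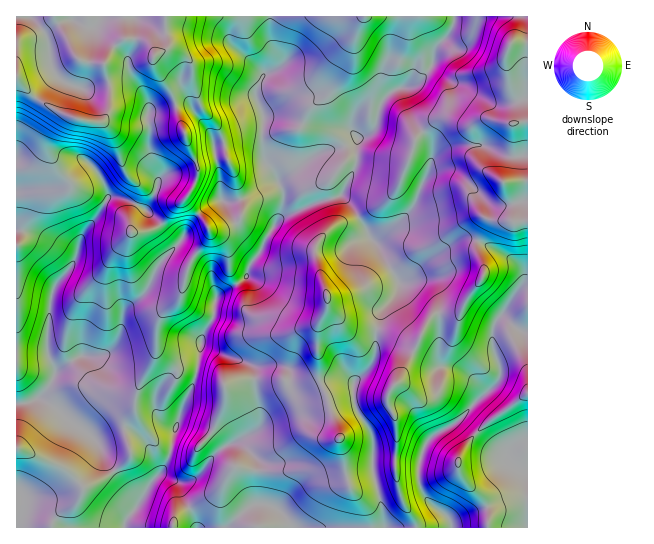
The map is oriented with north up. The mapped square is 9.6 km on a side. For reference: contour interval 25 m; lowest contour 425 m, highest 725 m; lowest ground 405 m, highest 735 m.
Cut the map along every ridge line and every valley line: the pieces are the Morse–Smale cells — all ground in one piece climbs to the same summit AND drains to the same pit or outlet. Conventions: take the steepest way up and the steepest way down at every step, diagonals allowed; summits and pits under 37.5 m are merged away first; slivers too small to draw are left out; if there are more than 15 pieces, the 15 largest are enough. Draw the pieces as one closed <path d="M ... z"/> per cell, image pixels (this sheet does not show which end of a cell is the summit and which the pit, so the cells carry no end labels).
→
<path d="M270 16l-254 1 1 511 399-1-1-8-8-10-8-19-4-29-10-2-13 2 0-26-17-29-2-23-3-3-12-1-37 14-10 0-21 14-6 6-3 10-4-18 2-12 24-9 5-5-1-9-10-5-22 2-54-21 0-8 12-20 3-20 31-21 4-14 9-10 7-16 10-16 38-18 24-7 17-31 1-26-10 6-29 8-8 6 3-6-1-11-4-9-5-5-20-9-20-2-7-18 0-9 5-12 16-12-1-12-5-12z"/><path d="M527 16l-72 0-6 18-13 13-4 18-9 13-13 9-17 4-10 10-4 8-4 18-8 8-10 4-1 26-16 30 12 11 16 29 11 12 20 35 0 7-4 8-15 17-4 16 0 17-3 14-20 22 2 23 12 19 6 16 0 20 5-2 16 1 2-3 0-36-8-18 0-8 4-8 8-8 28-58 7-8 24-1 12-19 12-15 1-11-7-14 0-10 10-20 3-3 32 1 6-2z"/><path d="M342 196l-27 7-38 18-10 16-7 16-9 10-4 14-31 21-3 20-12 20 1 9 23 9 30 11 22-2 10 5 1 9-5 5-24 9-2 12 4 18 3-10 19-16 8-4 14-1 33-13 8 0 8 4 19-22 3-14 0-17 4-16 15-17 4-8 0-7-20-35-11-12-13-25z"/><path d="M454 16l-183 0-2 17 8 26 0 7-16 12-5 12 0 9 7 18 20 2 20 9 5 5 4 9 1 11-2 4 7-4 32-9 7-5 10-4 8-8 4-18 4-8 10-10 17-4 13-9 9-13 4-18 13-13 4-8z"/><path d="M527 220l-37 0-3 3-10 20 0 10 7 14-1 11-12 15-12 19-24 1-7 8-28 58-8 8-4 8 0 8 8 18 1 21-2 18 24 1 8-19 7-7 24-14 39-39 3-5 0-10-8-22 0-11 5-15 7-6 8-15 9-9 7-2z"/><path d="M502 319l-6 3-4 12 0 11 8 22 0 10-3 5-39 39-24 14-7 7-8 23 0 17 6 16 26 25 36-17-4-9-15-12-9-15 0-12 4-8 27-30 38-27 0-59-11-5z"/><path d="M527 393l-37 27-21 21-10 17 0 12 4 8 20 19 4 10 32-12 6-8 3-16z"/><path d="M407 460l-12 1 1 17 5 20 14 21 2 9 71-1 1-16-2-4-28 10-8 6-26-25-6-16 1-20z"/><path d="M527 472l-2 15-6 8-31 12 1 21 39-1z"/><path d="M527 288l-6 1-9 9-13 20 27 15 2 0z"/>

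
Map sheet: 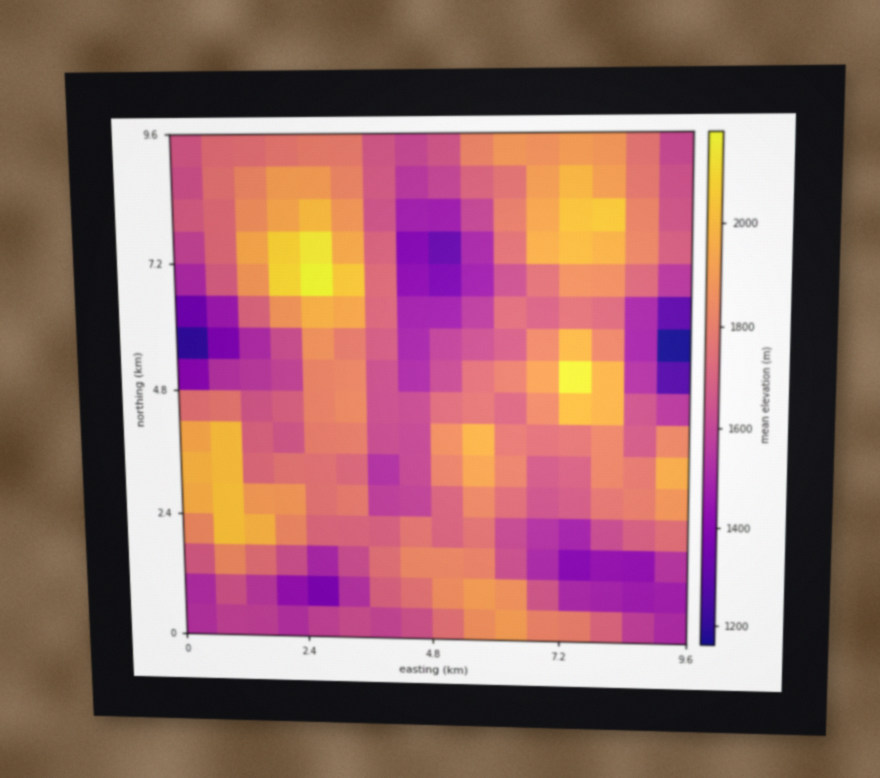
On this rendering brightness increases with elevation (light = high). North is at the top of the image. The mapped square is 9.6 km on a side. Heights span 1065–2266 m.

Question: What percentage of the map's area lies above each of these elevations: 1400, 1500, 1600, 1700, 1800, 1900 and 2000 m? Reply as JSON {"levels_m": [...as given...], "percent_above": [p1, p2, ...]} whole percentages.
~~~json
{"levels_m": [1400, 1500, 1600, 1700, 1800, 1900, 2000], "percent_above": [95, 88, 75, 57, 36, 17, 7]}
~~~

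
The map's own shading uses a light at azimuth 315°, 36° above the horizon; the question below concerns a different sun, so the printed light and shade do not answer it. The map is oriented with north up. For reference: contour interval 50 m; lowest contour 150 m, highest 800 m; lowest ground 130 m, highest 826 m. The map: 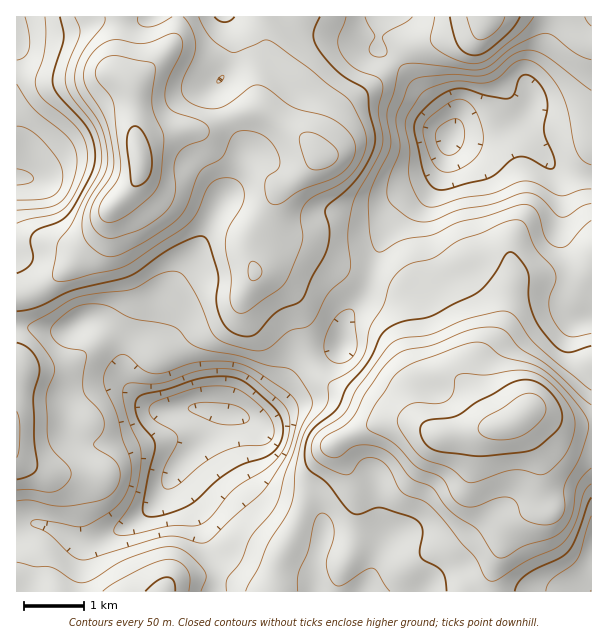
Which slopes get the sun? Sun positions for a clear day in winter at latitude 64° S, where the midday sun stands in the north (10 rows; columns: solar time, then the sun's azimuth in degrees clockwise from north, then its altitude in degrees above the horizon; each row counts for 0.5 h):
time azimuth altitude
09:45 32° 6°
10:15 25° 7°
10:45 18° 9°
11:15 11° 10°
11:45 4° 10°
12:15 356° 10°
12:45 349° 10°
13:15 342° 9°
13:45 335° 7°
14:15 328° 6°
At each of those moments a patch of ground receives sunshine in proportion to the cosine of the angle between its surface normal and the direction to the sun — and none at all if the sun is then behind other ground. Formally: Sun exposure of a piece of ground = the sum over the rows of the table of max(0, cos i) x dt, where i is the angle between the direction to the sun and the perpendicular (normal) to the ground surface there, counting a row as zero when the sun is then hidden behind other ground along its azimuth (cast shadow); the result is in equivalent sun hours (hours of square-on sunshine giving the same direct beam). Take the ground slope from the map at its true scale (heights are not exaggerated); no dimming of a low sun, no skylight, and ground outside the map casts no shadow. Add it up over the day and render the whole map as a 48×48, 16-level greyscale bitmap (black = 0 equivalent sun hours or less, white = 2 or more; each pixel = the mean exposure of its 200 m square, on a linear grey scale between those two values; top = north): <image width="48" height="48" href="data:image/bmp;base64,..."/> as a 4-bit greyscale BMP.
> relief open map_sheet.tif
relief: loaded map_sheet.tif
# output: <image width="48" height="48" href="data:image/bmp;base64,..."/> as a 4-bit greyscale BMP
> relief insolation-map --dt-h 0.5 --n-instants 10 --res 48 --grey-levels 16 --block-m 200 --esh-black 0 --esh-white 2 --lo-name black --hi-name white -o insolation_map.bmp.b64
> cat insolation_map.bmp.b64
<image width="48" height="48" href="data:image/bmp;base64,Qk32BAAAAAAAAHYAAAAoAAAAMAAAADAAAAABAAQAAAAAAIAEAAATCwAAEwsAABAAAAAAAAAAAAAAABEREQAiIiIAMzMzAERERABVVVUAZmZmAHd3dwCIiIgAmZmZAKqqqgC7u7sAzMzMAN3d3QDu7u4A////AFZ5qru6mHZURXh3ZUQyI0MyNGZUMhEiM2eJqru6qqmHd4iGVURCE0QyI1ZCEAABI4iJmavMzMy6h4h2REVUM0VTMzMyEAAAFJmZh4ve7u3KdmeHVFZmREVVRDIjMgAAJHiGRFec7/7bl3eIdVVmVERFVCIzQhAAIzIhESI2rf7LqYiZhkREMyIjIhEkQyEAIwAAAQATacupmZmZhkMzIiEREQATVVRDMgAAERASR5qZmZiIdjIiIzIQARASNERWUgABIjIjRXmZmqqYdTIiMzMQADIREiI1QQE0RVVURFeJmru6dSACMhIQABIRERIiISR4iIiGQzV4mqzdthABEAAQAAERABIiIlaJmYiYYyNWiaq9yUERAAAQAAEQAAEjM1Z4dlZ4hkM0RVVXqplzAAASIjIQAAEjNFVmVUVpqWUyEQABWu/pUiJFeHZUMiEjRWZVVmeIUQAAAAAAJ9/9l2Z5vLqZhkM1eHZlVomFEAAAAAAAE3mqmIiau6q7qXd6zVRERohyAAAAAAAAAjR5qoiIh3iru7ve7EMzRWZBAAAAAAAAEjac25h3VWeaze//yVVVVUMhEQAAAAAAI1jO7bqYd3iKz//9lomZhkMiMzEAAAABI1irzMzMy6mJvf/bqMuXd2QzNEMhAAACI0VmaKze/tupmru7zacxEjMiM0QzIQEiIjMzV6zN3u7bqZqqvBAAAAABIzMzMhIiISMzaKqqq83tupmXZwAAAAABIzMyMyIhETMjV4iIiaq7qYdlREIQAAAAEiIjVUIREkMiNmd3eImIh2VVVYdBAAAAARI0VlMiI0MyNXdnd3d3dlVFZZh0IQAAABI0RFVUQzM0Vnh3dmZnd2ZndXdmUxAAAAEjNFZmVDNFZniIh2Zmd4mZdmVWZBAAAAASNVZmVURFZmiamYh3d4q6hnd4dBAAAAACRmZVVVVVVVebu6qpiIiZmbzcpSABEAASWIdVRnZURWeb3MzMuod5mu//2VIRIhEjWJhUNDIjNWeKzu7u7amZq93d3LlSEjMzRXdUMQABNFZ4re7//ty7vJmIrN2UEkVDIjVVQQAAE0Vom83d3u7Kq1VFabuVI1ZCACRnYxAAATRniruqq8uXZjMzRohlRVVCETV3VDIRESNGeJqYiIdkMzMyNFVFdkMiI1VVRFZlMiNFUyNWZmVDNDIiIjNGh1ISNDMzNXiIdVZlIAASRVRDRTIRERNXiHZWZCEjWJqpiIhjAAABI0RERTEQABJniJvMpjI1irupiHUgAAAAEjRERSEQABNWZ4rMyod4qqmIhkMgAAAAASMzRCIiESI0VVZ4mqqamHial0MxAAAAAREiM0VVRDNGZDREV4mZdnmsy4UgAAAAAAASInh3d3eJhjI0RXiHZ5qrzKYgAAAAAAABEoh4mrqrqFM0Vmd2eZmZmIYxAAAAAAABImZniszMy5ZWiHdniId2VVVUMyIAAAASRVVVV6u7vMqJqod3hlVEVmd3ZUQxAAE0Z0VUM1d2eruZmYd3ZUQ0Z3iIdUREMhI1Zg=="/>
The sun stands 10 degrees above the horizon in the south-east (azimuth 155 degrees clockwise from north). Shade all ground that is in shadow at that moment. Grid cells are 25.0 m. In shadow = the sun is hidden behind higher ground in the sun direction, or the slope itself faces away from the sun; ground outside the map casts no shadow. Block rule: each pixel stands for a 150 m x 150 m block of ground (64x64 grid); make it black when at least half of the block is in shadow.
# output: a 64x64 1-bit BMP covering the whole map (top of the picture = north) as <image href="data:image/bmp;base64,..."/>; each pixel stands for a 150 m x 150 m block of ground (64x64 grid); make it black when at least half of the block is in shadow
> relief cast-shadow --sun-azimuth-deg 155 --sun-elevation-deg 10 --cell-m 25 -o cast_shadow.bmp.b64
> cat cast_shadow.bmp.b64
<image width="64" height="64" href="data:image/bmp;base64,Qk0+AgAAAAAAAD4AAAAoAAAAQAAAAEAAAAABAAEAAAAAAAACAAATCwAAEwsAAAIAAAAAAAAA////AAAAAAAAYAAAAAAAAADwAAAAAAAAAPsAAAAAAAAA/4AAAAAAAAB/wAAAAAAAAH/gAAAAAAAAP+AAAAAAAAAf5ggAAAAAAA/EDAAAAAAAB8AIAAAAAAADgAAAAAAAAAAAAAAAAAAAAAD8AAAAAAAAAP4AAAAAAAAA/wAAAAAAAAD/AAAAAAAAAP/AAAAAAAAA//AAAAAAAAB/+AAAAAAAAH/8A4AAAAAAP/4DmAAAAAAH/gAcAAAAAAP/AA+AAAAAA/+AB/gAAAAAP8AH8AAAAAA/4AfwAAAAAD//h+AAAAAAH//HxwAAAAAf//OHAAAAAB//+AIAAAAAD//4AAAAAAAH//gAAAAAAAOP8AAAAAAAAAGAAAAAAAAAAAAAAAAAAAAAAAAAAAAAAAAAAAAAAAAAAAAAAAAAAAAAAAAAAAAAAAcAAHwAAAAAB/wA/wAAAAAH/gD/gAAAAAf/Af/AAAAAB/+D/+AAAAAH/8f/8AAAAAP/wP/wAAAAA/+A//AAAAAD/wA/4AAAAAP8AB/AAAAAA/gAD8AAAAAB4AAPgAAAAADAAAYAAAAAAAAAAAAcAAAAAAAAAAMAAAAAAAAAAYAAAAAAAAAAAAAAAAACAAAAAAAAAAeAAAAAAAAAB8AAAAAAAAAH4gAAAAAAAAfngAAAAAAAB+PAAAAAAAADgYAAAAAAAA=="/>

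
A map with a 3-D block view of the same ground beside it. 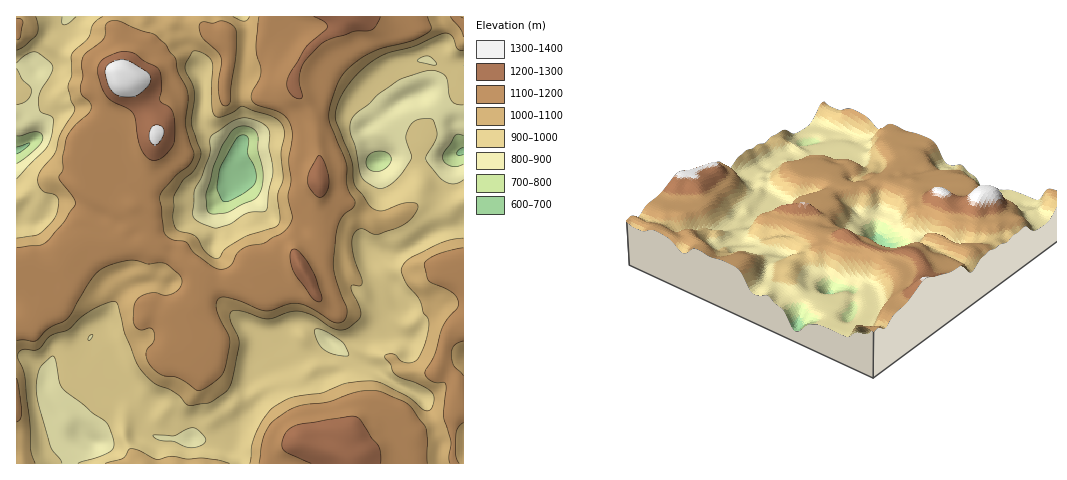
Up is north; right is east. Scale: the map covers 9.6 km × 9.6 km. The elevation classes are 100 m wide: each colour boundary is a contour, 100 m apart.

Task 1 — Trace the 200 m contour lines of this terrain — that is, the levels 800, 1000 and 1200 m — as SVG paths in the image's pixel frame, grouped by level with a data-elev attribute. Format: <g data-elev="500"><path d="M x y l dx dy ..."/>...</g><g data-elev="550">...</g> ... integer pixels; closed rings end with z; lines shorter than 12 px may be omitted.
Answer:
<g data-elev="800"><path d="M211 214l-4-5-1-15 7-27 8-20 9-14 5-4 8-3 8 2 5 3 2 6 0 14 5 23-3 18-5 7-26 13z"/><path d="M371 171l-3-3-2-4 1-5 3-5 9-3 6 1 4 2 2 6-4 7-8 4z"/><path d="M463 164l-7 3-7-1-5-5-2-4 13-22 4-1 4 1"/><path d="M17 136l19-4 5 1 2 5-6 9-20 17"/></g><g data-elev="1000"><path d="M35 463l-4-14-1-25-5-47-7-19 0-4 6-5 10 1 5-1 11-13 18-6 14-13 16-10 13-5 6 1 7 30 16 36 14 14 18 8 8 5 6 8 4 2 21-4 14-10 5-7 9-42-1-7-8-17 0-6 2-2 11 0 24 8 23-7 11 0 11 3 18 12 10 3 8-2 10-8 3-5 0-4-10-24 2-2 8 1 1-5-9-28-1-11 1-7 3-4 5-2 16 6 22-8 12-9 7-11-2-4-10 0-25 8-7-2-5-4-15-22-2-23-16-41 0-7 3-10 7-13 11-15 14-12 14-8 29-8 31-13 3 0 4 3 6 13 5 2"/><path d="M230 463l-24-5-19 1-14-3-16 3-18-8-8-2-2 1-6 8-18 5"/><path d="M215 258l-10-7-10-15-19-7-3-11 1-23 9-15 12-11 6-14-1-5-8-26 2-25 0-9-9-22 1-6 8-11 12 4 6 7 0 42 1 7 2 5 3 1 5-1 20-10 33 12 6 6 2 8-3 21 2 26-5 16 2 22-1 6-5 4-31 11-18 11-6 9z"/><path d="M463 238l-12 2-12 4-27 13-8 7-3 7 3 8 4 7 11 13 4 14 5 7 0 14-7 18-3 6-4 4-5 1-6-1-11-8-4 0-3 2 6 8 2 7 3 4 23 9 13 8 2 7-3 10-4 2-3-1-18-14-23-12-11-3-26 2-24 10-30 4-19 10-11 13-9 22-3 21"/><path d="M17 50l8-4 12-12 1-7-2-10"/><path d="M103 17l-10 8-5 14-16 15 0 21-4 13 3 13 4 7-1 3-14 23-5 19-14 16-3 7 0 7 3 6 4 3 10 3 3 4 1 5-3 11-5 8-12 11-22 4"/><path d="M249 17l-2 3-3 1-11-4"/></g><g data-elev="1200"><path d="M381 463l0-10-3-7-7-8-11-19-7-3-53 8-7 3-6 4-5 10 1 8 5 4 23 10"/><path d="M316 301l5 0 1-3-7-22-11-19-6-7-5-1-2 2-1 5 3 15 18 26z"/><path d="M319 197l4-1 3-3 3-12-4-19-4-6-2-1-9 16-3 10 4 9z"/><path d="M151 160l6 0 5-3 11-12 2-15-2-17-4-6-9-6 1-23-3-10-14-7-11-8-8-2-7 1-14 6-5 6-2 9 4 12 4 9 5 5 18 10 5 4 7 34 5 8z"/><path d="M314 17l11 5 2 5-21 20-18 29-1 7 1 6 4 6 6 4 3-1 1-2-3-15 3-14 4-7 13-14 10-7 24-7 18-2 4-3 5-10"/></g>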